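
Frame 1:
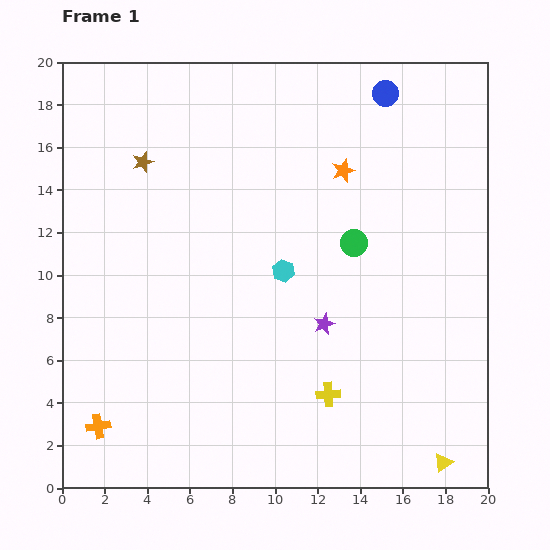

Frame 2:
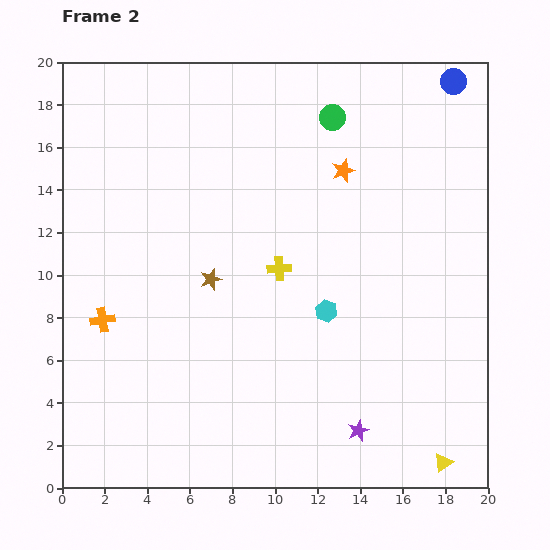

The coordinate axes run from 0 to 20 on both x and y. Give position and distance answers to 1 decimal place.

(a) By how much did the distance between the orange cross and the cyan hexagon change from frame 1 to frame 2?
-0.9

Distance in frame 1: 11.4. Distance in frame 2: 10.5.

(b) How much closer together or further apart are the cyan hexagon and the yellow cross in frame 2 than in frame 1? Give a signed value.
-3.2

Distance in frame 1: 6.2. Distance in frame 2: 3.0.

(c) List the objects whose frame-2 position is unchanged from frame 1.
the orange star, the yellow triangle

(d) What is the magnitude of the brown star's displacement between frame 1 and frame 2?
6.4

The brown star moved from (3.8, 15.3) to (7.0, 9.8), a distance of √(3.2² + 5.5²) ≈ 6.4.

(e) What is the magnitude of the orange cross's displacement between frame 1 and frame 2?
5.0

The orange cross moved from (1.7, 2.9) to (1.9, 7.9), a distance of √(0.2² + 5.0²) ≈ 5.0.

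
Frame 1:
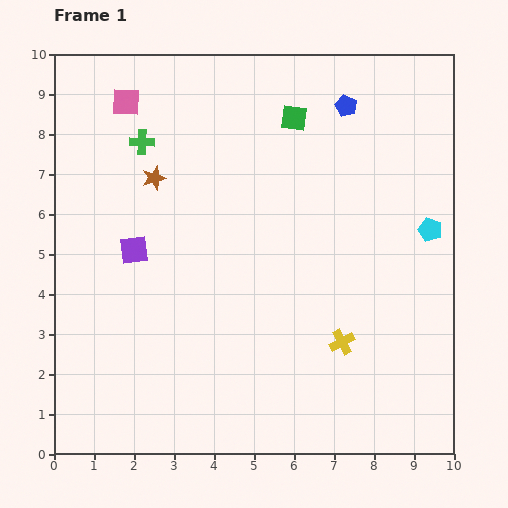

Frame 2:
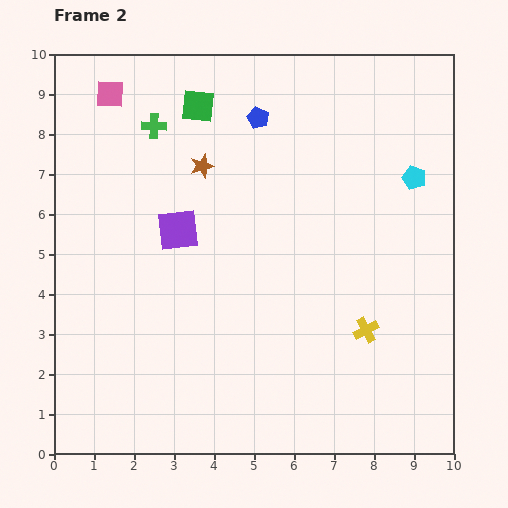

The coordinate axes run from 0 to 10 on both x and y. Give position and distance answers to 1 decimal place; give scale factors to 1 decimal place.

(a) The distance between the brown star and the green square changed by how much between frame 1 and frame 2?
-2.3

Distance in frame 1: 3.8. Distance in frame 2: 1.5.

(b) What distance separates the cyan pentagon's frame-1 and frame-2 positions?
1.4

The cyan pentagon moved from (9.4, 5.6) to (9.0, 6.9), a distance of √(0.4² + 1.3²) ≈ 1.4.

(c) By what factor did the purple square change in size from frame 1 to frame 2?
1.5×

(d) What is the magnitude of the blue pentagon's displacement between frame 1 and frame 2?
2.2

The blue pentagon moved from (7.3, 8.7) to (5.1, 8.4), a distance of √(2.2² + 0.3²) ≈ 2.2.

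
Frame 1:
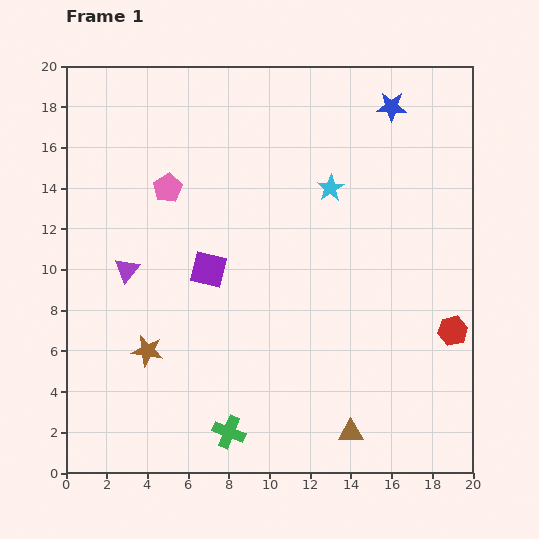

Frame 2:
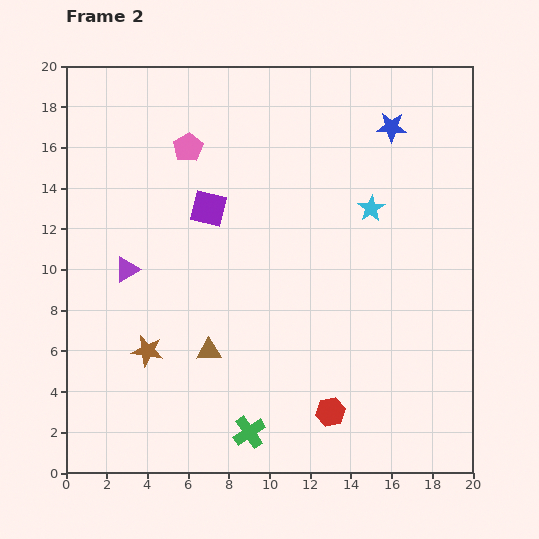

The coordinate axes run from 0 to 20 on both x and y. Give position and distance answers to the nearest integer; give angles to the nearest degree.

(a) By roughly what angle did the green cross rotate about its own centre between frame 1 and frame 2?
35° clockwise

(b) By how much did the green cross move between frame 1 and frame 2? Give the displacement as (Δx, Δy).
(1, 0)

The green cross was at (8, 2) in frame 1 and (9, 2) in frame 2.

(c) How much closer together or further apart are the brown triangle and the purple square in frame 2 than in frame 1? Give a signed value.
-4

Distance in frame 1: 11. Distance in frame 2: 7.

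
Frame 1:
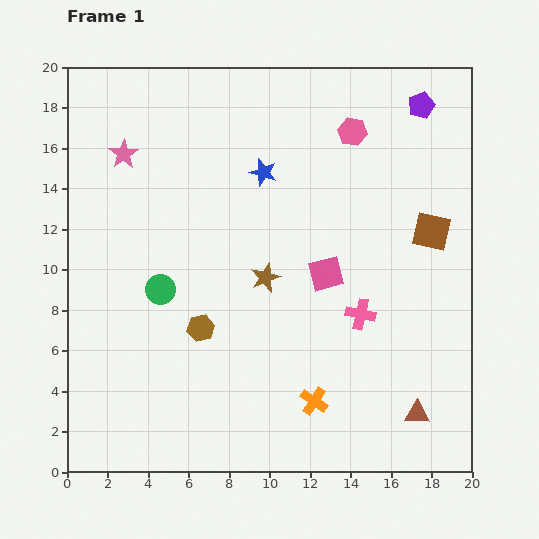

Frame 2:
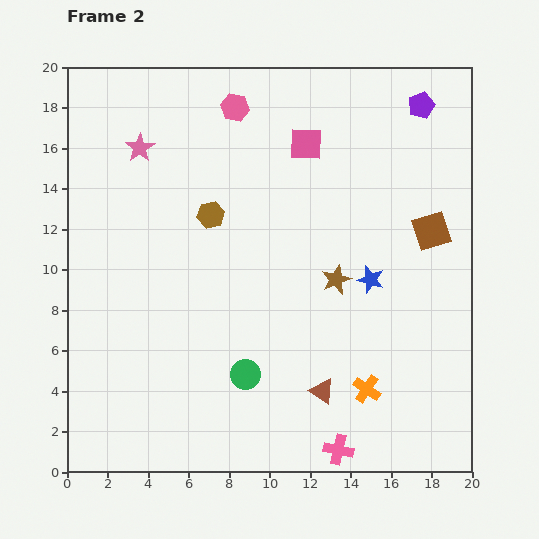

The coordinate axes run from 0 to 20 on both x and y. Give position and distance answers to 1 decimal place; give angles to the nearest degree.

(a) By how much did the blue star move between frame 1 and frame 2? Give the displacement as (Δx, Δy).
(5.3, -5.3)

The blue star was at (9.7, 14.8) in frame 1 and (15.0, 9.5) in frame 2.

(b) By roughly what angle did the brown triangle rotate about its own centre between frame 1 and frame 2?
31° clockwise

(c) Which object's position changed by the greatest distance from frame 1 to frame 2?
the blue star

(moved 7.5; next 6.8)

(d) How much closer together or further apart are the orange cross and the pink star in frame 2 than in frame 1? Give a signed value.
+0.9

Distance in frame 1: 15.4. Distance in frame 2: 16.3.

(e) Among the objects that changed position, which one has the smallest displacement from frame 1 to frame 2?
the pink star

(moved 0.9)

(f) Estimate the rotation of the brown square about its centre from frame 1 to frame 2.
30° counter-clockwise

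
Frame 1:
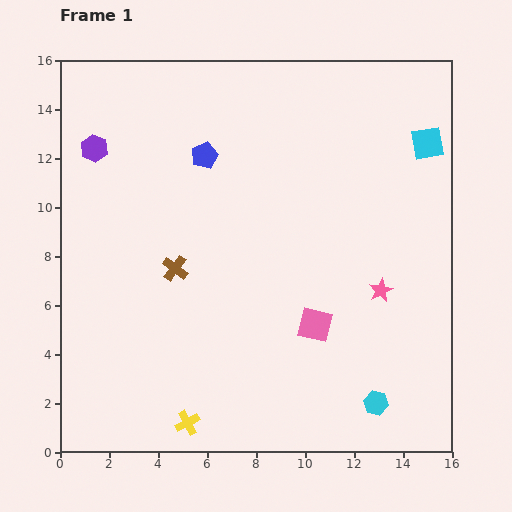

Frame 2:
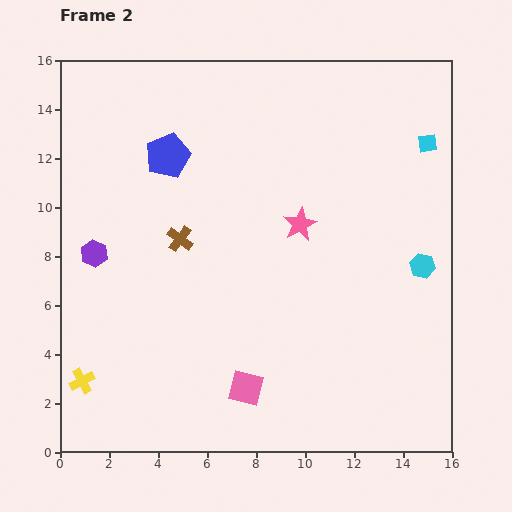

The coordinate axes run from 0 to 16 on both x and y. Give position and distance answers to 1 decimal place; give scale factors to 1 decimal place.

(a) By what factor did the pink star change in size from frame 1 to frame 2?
1.4×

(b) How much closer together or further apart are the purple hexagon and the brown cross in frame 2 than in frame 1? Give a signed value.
-2.3

Distance in frame 1: 5.9. Distance in frame 2: 3.6.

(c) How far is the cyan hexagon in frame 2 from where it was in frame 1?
5.9

The cyan hexagon moved from (12.9, 2.0) to (14.8, 7.6), a distance of √(1.9² + 5.6²) ≈ 5.9.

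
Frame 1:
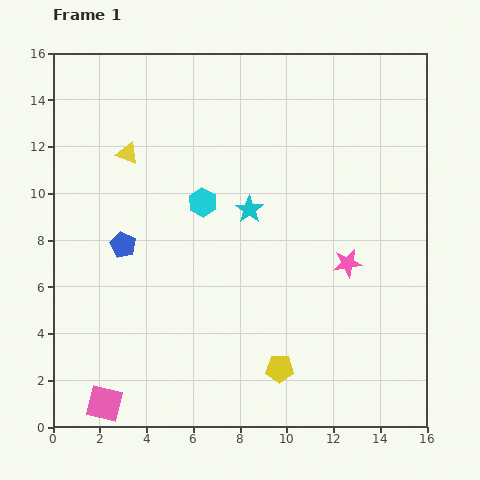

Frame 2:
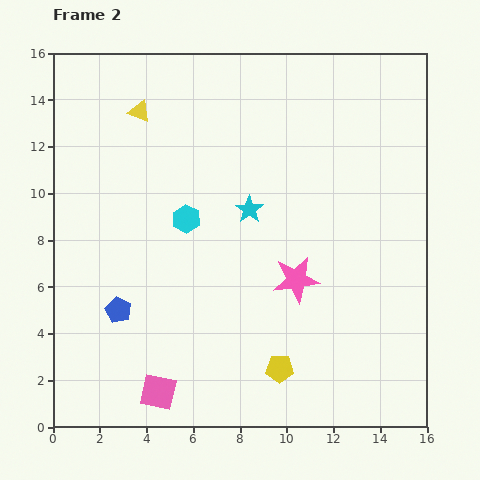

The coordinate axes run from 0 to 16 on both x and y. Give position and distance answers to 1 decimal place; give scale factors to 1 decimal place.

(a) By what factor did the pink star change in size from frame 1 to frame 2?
1.6×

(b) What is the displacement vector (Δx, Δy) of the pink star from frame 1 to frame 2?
(-2.2, -0.7)

The pink star was at (12.6, 7.0) in frame 1 and (10.4, 6.3) in frame 2.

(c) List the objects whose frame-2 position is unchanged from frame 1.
the cyan star, the yellow pentagon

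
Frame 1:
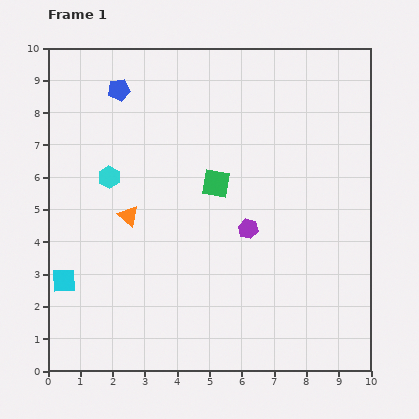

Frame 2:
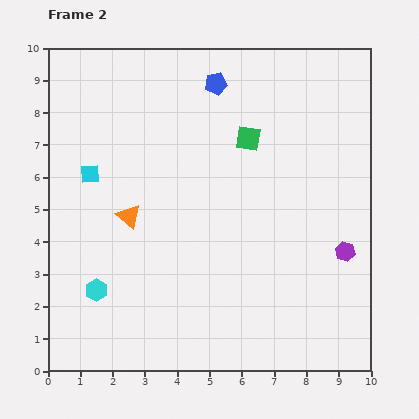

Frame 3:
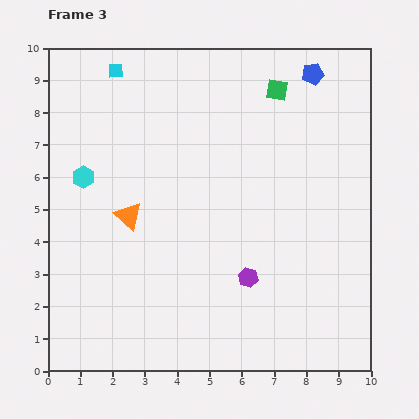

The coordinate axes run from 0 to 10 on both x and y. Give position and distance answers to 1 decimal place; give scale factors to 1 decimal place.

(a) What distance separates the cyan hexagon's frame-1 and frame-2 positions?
3.5

The cyan hexagon moved from (1.9, 6.0) to (1.5, 2.5), a distance of √(0.4² + 3.5²) ≈ 3.5.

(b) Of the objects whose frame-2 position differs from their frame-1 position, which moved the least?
the green square

(moved 1.7)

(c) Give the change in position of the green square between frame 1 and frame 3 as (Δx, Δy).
(1.9, 2.9)

The green square was at (5.2, 5.8) in frame 1 and (7.1, 8.7) in frame 3.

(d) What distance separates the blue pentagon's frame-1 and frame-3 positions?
6.0

The blue pentagon moved from (2.2, 8.7) to (8.2, 9.2), a distance of √(6.0² + 0.5²) ≈ 6.0.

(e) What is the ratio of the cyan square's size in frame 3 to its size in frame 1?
0.6×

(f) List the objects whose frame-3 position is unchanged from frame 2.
the orange triangle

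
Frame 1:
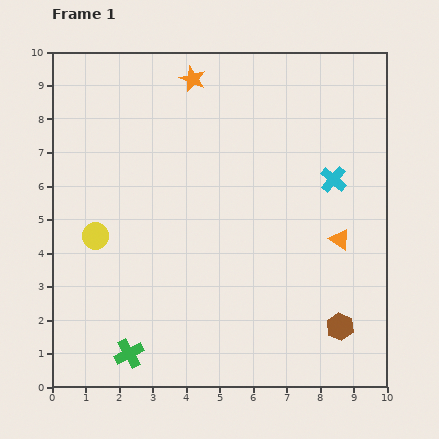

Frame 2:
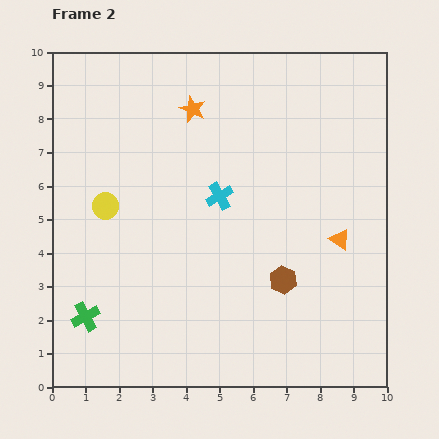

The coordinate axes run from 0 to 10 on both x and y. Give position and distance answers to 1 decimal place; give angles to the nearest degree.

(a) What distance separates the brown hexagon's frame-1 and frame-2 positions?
2.2

The brown hexagon moved from (8.6, 1.8) to (6.9, 3.2), a distance of √(1.7² + 1.4²) ≈ 2.2.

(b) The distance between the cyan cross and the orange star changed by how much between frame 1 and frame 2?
-2.5

Distance in frame 1: 5.2. Distance in frame 2: 2.7.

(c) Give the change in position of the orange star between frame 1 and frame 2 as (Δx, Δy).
(0.0, -0.9)

The orange star was at (4.2, 9.2) in frame 1 and (4.2, 8.3) in frame 2.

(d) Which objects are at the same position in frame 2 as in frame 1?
the orange triangle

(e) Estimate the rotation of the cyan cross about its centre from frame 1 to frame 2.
20° clockwise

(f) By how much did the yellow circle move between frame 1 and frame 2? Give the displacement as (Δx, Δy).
(0.3, 0.9)

The yellow circle was at (1.3, 4.5) in frame 1 and (1.6, 5.4) in frame 2.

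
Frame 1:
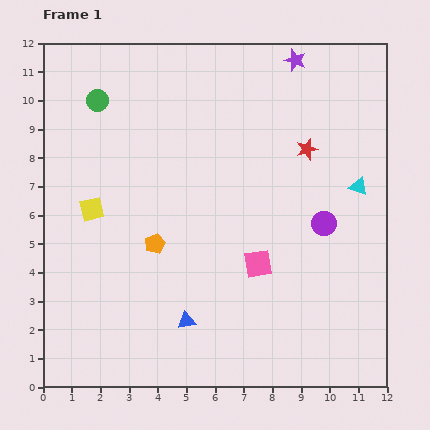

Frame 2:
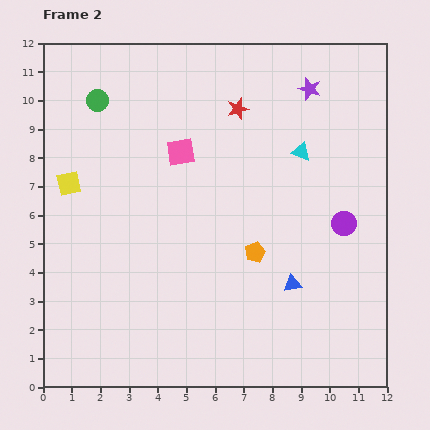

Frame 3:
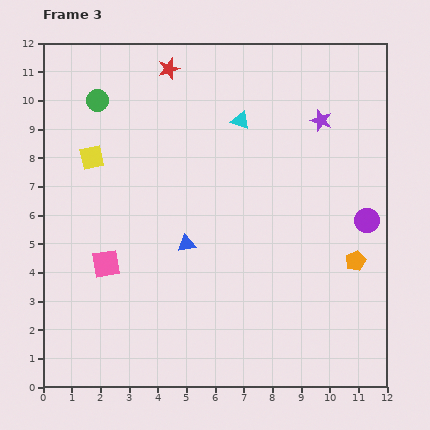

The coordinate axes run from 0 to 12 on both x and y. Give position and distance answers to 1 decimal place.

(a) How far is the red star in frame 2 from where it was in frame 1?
2.8

The red star moved from (9.2, 8.3) to (6.8, 9.7), a distance of √(2.4² + 1.4²) ≈ 2.8.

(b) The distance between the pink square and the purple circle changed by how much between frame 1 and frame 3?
+6.5

Distance in frame 1: 2.7. Distance in frame 3: 9.2.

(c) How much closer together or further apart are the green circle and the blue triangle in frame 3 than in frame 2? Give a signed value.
-3.4

Distance in frame 2: 9.3. Distance in frame 3: 5.9.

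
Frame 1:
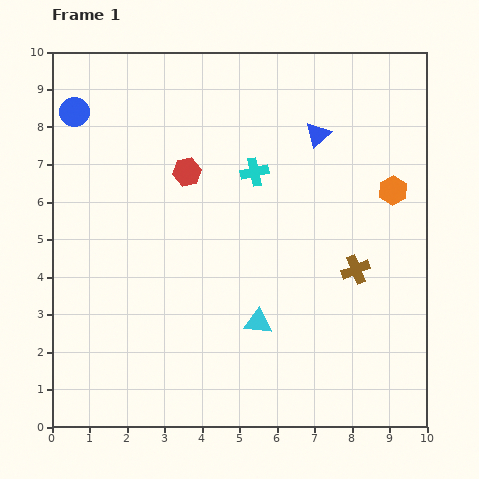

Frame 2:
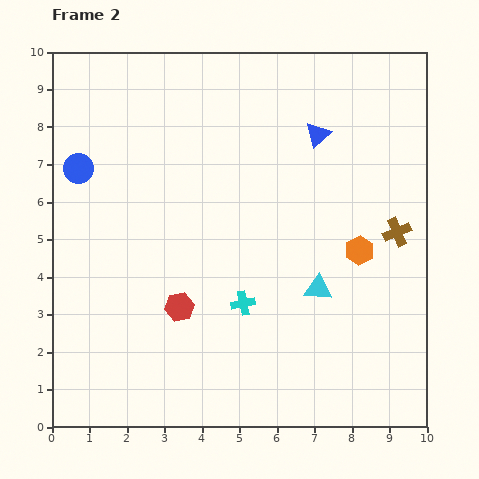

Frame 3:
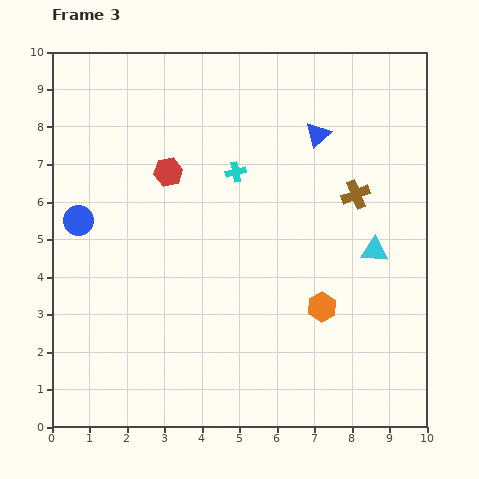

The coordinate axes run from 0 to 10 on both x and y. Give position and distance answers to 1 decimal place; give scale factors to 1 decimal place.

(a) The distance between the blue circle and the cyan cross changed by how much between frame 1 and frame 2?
+0.6

Distance in frame 1: 5.1. Distance in frame 2: 5.7.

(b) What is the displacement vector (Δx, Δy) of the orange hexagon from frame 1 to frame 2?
(-0.9, -1.6)

The orange hexagon was at (9.1, 6.3) in frame 1 and (8.2, 4.7) in frame 2.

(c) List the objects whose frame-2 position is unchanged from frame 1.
the blue triangle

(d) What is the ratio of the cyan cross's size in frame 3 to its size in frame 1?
0.7×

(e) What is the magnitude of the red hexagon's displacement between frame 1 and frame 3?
0.5

The red hexagon moved from (3.6, 6.8) to (3.1, 6.8), a distance of √(0.5² + 0.0²) ≈ 0.5.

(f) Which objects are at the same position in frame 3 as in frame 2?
the blue triangle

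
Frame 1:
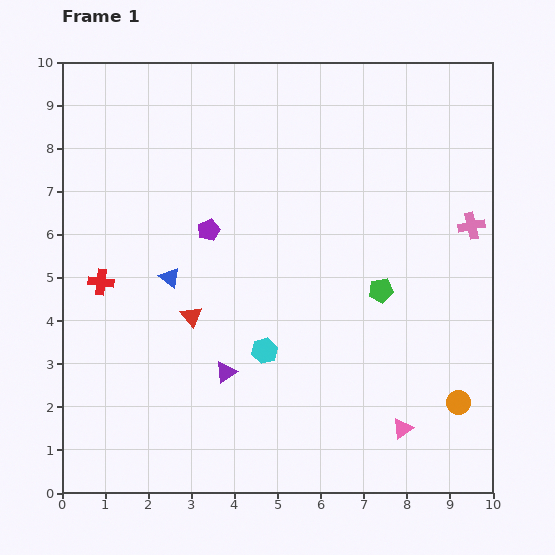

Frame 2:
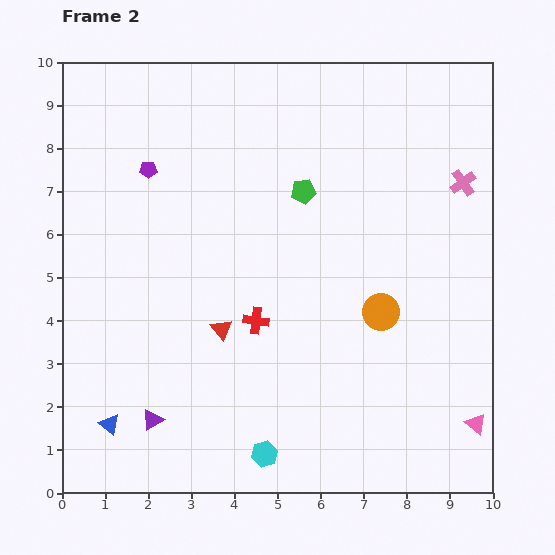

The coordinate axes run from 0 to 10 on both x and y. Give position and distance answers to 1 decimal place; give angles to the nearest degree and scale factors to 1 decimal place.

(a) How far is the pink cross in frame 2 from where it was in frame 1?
1.0

The pink cross moved from (9.5, 6.2) to (9.3, 7.2), a distance of √(0.2² + 1.0²) ≈ 1.0.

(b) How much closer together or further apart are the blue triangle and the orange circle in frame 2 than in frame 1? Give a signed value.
-0.5

Distance in frame 1: 7.3. Distance in frame 2: 6.8.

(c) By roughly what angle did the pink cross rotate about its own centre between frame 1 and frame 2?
24° counter-clockwise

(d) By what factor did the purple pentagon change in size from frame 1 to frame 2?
0.8×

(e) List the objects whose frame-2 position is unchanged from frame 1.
none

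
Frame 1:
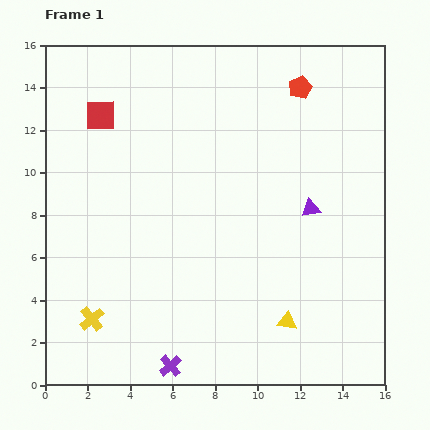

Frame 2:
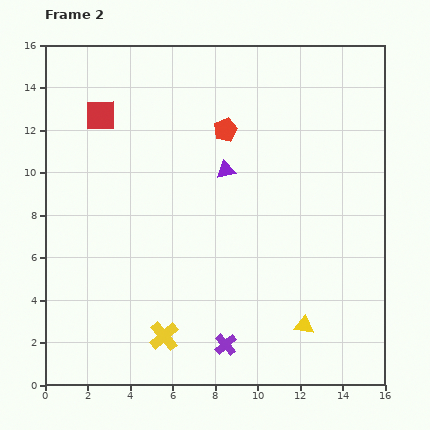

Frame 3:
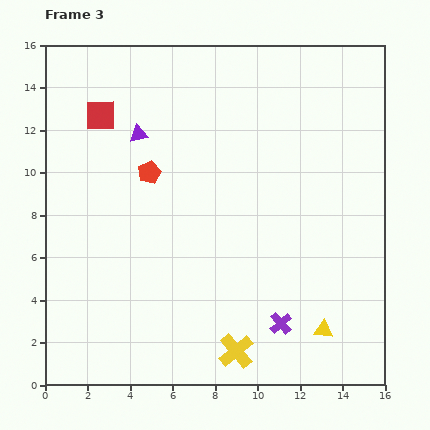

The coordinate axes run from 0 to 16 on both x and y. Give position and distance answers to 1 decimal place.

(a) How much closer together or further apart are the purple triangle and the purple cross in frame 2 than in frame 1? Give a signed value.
-1.7

Distance in frame 1: 9.9. Distance in frame 2: 8.2.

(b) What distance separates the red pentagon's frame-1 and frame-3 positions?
8.1

The red pentagon moved from (12.0, 14.0) to (4.9, 10.0), a distance of √(7.1² + 4.0²) ≈ 8.1.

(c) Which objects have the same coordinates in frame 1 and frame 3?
the red square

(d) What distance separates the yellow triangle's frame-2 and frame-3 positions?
0.9

The yellow triangle moved from (12.2, 2.8) to (13.1, 2.6), a distance of √(0.9² + 0.2²) ≈ 0.9.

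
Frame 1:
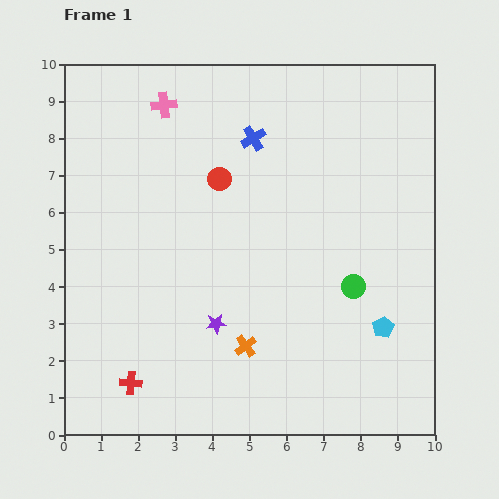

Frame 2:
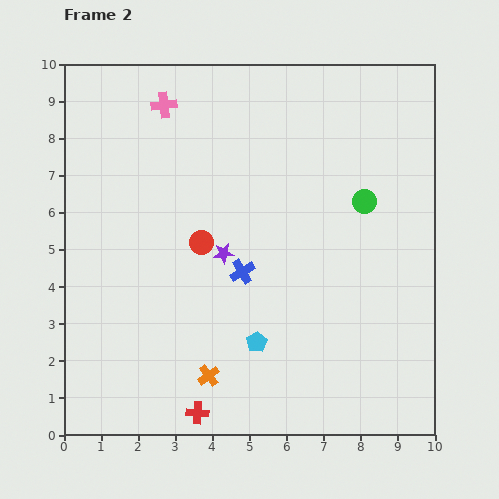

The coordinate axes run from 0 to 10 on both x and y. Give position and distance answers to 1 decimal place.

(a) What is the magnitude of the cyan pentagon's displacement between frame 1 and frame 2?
3.4

The cyan pentagon moved from (8.6, 2.9) to (5.2, 2.5), a distance of √(3.4² + 0.4²) ≈ 3.4.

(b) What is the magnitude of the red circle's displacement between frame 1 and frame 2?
1.8

The red circle moved from (4.2, 6.9) to (3.7, 5.2), a distance of √(0.5² + 1.7²) ≈ 1.8.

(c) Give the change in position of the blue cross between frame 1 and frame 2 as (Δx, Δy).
(-0.3, -3.6)

The blue cross was at (5.1, 8.0) in frame 1 and (4.8, 4.4) in frame 2.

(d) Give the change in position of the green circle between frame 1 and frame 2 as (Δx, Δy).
(0.3, 2.3)

The green circle was at (7.8, 4.0) in frame 1 and (8.1, 6.3) in frame 2.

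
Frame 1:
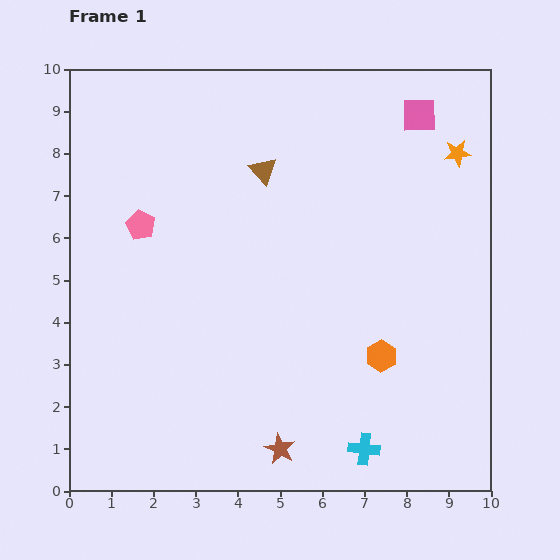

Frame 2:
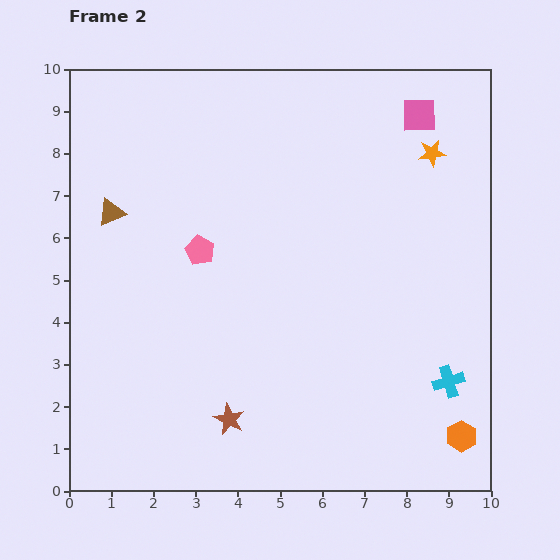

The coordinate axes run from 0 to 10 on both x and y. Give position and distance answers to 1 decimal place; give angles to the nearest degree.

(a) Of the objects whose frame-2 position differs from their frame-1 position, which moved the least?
the orange star

(moved 0.6)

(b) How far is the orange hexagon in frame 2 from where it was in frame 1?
2.7

The orange hexagon moved from (7.4, 3.2) to (9.3, 1.3), a distance of √(1.9² + 1.9²) ≈ 2.7.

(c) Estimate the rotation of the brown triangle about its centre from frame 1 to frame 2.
49° clockwise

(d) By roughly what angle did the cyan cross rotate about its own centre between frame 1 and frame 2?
23° counter-clockwise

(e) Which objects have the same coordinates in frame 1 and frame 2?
the pink square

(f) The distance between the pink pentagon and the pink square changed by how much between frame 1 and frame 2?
-1.0

Distance in frame 1: 7.1. Distance in frame 2: 6.1.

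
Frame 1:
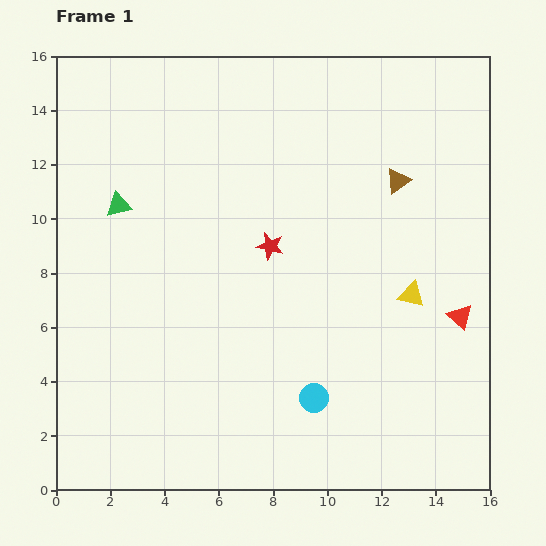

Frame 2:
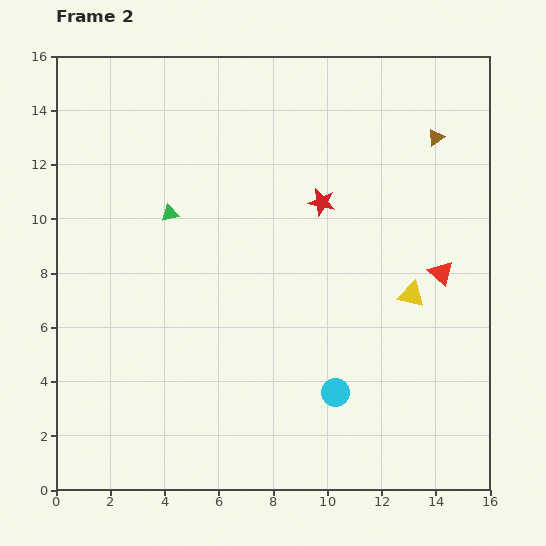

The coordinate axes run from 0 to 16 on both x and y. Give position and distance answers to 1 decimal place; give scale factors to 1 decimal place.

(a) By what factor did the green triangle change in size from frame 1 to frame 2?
0.7×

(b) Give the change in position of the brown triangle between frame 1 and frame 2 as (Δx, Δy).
(1.4, 1.6)

The brown triangle was at (12.6, 11.4) in frame 1 and (14.0, 13.0) in frame 2.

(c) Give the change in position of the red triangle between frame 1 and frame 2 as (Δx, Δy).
(-0.7, 1.6)

The red triangle was at (14.9, 6.4) in frame 1 and (14.2, 8.0) in frame 2.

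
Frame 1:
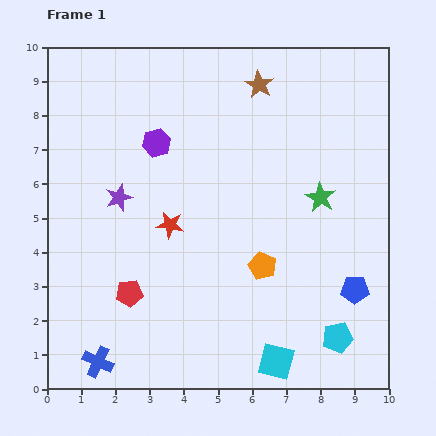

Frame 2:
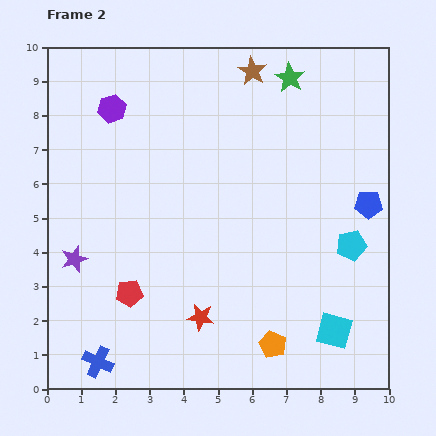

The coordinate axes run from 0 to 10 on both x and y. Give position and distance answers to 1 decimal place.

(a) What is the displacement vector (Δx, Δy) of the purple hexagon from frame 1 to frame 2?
(-1.3, 1.0)

The purple hexagon was at (3.2, 7.2) in frame 1 and (1.9, 8.2) in frame 2.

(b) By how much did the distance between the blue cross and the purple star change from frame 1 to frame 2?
-1.7

Distance in frame 1: 4.8. Distance in frame 2: 3.1.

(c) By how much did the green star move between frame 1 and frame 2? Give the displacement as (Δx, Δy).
(-0.9, 3.5)

The green star was at (8.0, 5.6) in frame 1 and (7.1, 9.1) in frame 2.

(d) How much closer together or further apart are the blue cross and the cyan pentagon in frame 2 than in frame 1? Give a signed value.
+1.1

Distance in frame 1: 7.0. Distance in frame 2: 8.1.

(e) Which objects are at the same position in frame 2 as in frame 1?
the red pentagon, the blue cross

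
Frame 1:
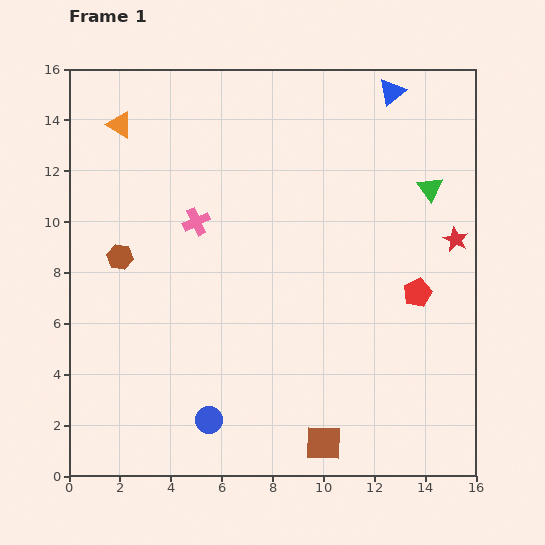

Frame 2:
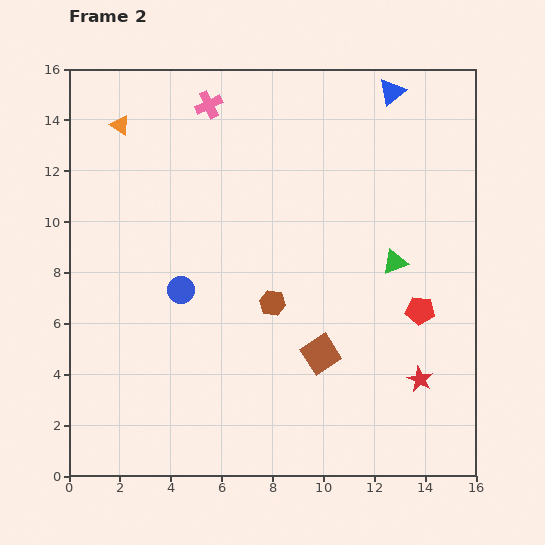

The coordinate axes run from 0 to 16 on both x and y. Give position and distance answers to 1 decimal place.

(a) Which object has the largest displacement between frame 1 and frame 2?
the brown hexagon

(moved 6.3; next 5.7)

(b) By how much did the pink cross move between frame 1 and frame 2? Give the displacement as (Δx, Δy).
(0.5, 4.6)

The pink cross was at (5.0, 10.0) in frame 1 and (5.5, 14.6) in frame 2.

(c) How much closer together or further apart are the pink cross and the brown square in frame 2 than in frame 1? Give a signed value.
+0.7

Distance in frame 1: 10.0. Distance in frame 2: 10.7.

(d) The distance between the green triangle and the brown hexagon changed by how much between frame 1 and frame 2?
-7.4

Distance in frame 1: 12.5. Distance in frame 2: 5.1.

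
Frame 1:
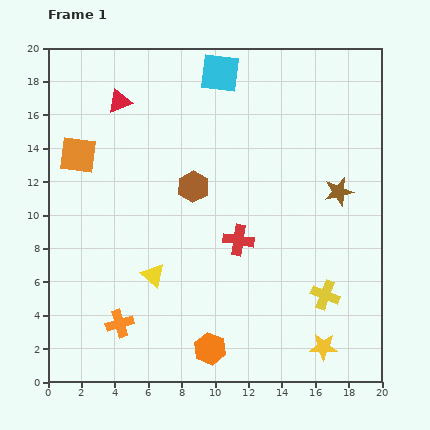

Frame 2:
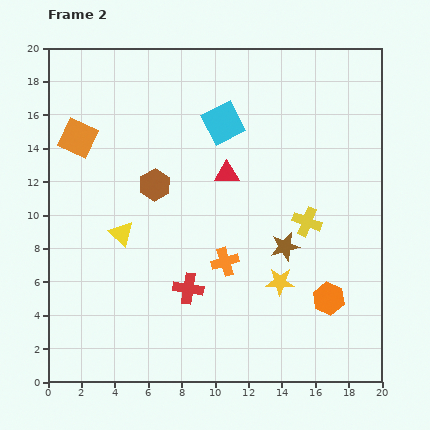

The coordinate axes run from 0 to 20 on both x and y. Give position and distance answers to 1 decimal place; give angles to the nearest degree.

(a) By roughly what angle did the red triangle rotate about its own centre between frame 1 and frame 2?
20° clockwise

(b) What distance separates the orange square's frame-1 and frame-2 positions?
1.0

The orange square moved from (1.8, 13.6) to (1.8, 14.6), a distance of √(0.0² + 1.0²) ≈ 1.0.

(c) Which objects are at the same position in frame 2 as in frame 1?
none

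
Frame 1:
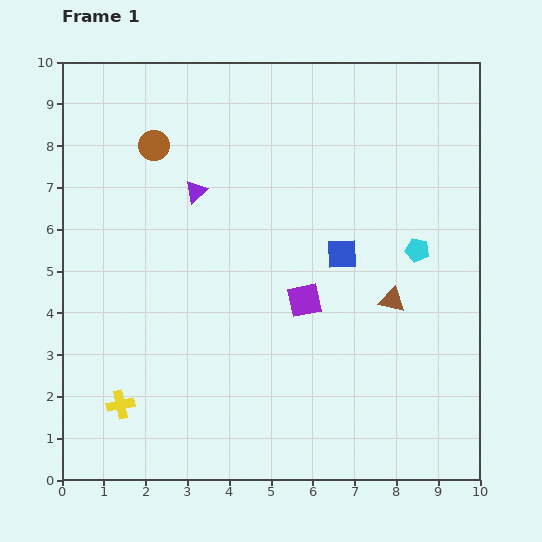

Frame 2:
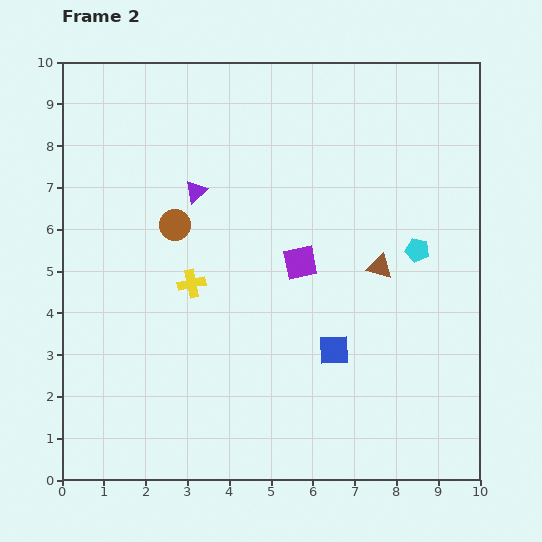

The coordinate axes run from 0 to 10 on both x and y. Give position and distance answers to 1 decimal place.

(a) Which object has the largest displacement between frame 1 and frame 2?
the yellow cross

(moved 3.4; next 2.3)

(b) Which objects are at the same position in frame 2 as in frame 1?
the cyan pentagon, the purple triangle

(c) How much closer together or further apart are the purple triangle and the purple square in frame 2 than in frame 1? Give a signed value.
-0.7

Distance in frame 1: 3.7. Distance in frame 2: 3.0.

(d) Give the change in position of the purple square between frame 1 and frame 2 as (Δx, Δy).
(-0.1, 0.9)

The purple square was at (5.8, 4.3) in frame 1 and (5.7, 5.2) in frame 2.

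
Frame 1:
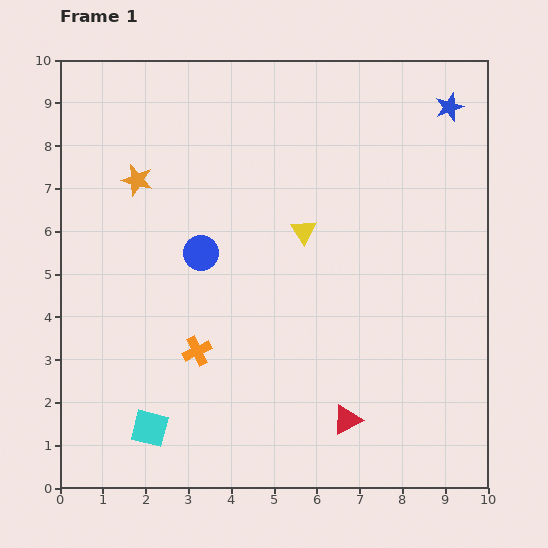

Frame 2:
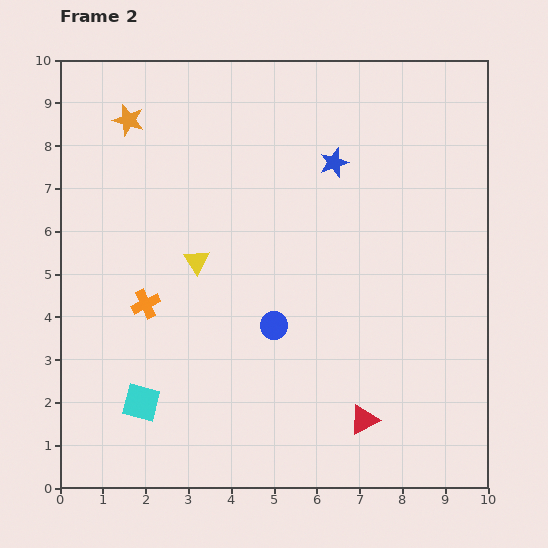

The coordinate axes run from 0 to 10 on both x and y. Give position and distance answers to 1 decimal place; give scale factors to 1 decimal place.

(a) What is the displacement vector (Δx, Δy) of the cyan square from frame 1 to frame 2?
(-0.2, 0.6)

The cyan square was at (2.1, 1.4) in frame 1 and (1.9, 2.0) in frame 2.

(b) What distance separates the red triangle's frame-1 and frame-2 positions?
0.4

The red triangle moved from (6.7, 1.6) to (7.1, 1.6), a distance of √(0.4² + 0.0²) ≈ 0.4.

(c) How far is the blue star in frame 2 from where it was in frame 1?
3.0

The blue star moved from (9.1, 8.9) to (6.4, 7.6), a distance of √(2.7² + 1.3²) ≈ 3.0.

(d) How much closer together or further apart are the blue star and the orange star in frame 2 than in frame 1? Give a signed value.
-2.6

Distance in frame 1: 7.5. Distance in frame 2: 4.9.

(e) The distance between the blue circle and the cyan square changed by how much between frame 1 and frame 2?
-0.7

Distance in frame 1: 4.3. Distance in frame 2: 3.6.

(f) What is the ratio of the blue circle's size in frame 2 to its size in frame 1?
0.8×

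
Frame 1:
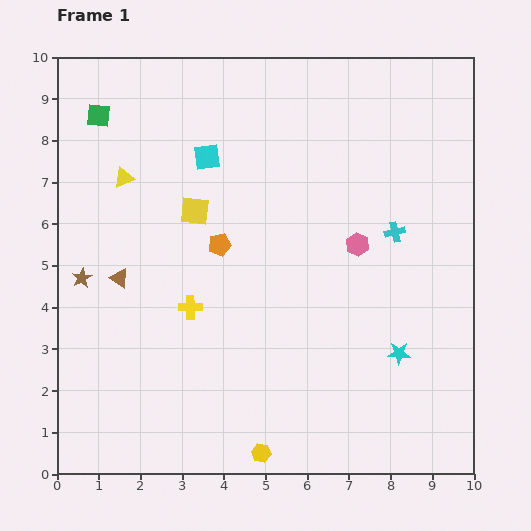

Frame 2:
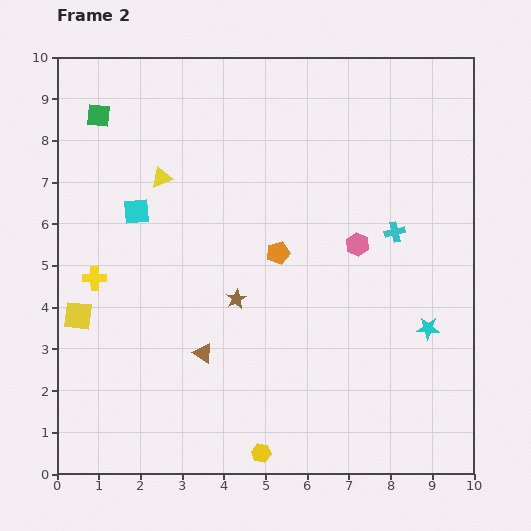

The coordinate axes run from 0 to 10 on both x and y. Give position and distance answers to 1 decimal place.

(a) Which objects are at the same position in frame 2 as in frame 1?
the pink hexagon, the yellow hexagon, the cyan cross, the green square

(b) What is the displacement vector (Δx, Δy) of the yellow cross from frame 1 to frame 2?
(-2.3, 0.7)

The yellow cross was at (3.2, 4.0) in frame 1 and (0.9, 4.7) in frame 2.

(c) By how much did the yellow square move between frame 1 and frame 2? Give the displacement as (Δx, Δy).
(-2.8, -2.5)

The yellow square was at (3.3, 6.3) in frame 1 and (0.5, 3.8) in frame 2.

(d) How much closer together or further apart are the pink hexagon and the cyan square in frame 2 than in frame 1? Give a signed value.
+1.2

Distance in frame 1: 4.2. Distance in frame 2: 5.4.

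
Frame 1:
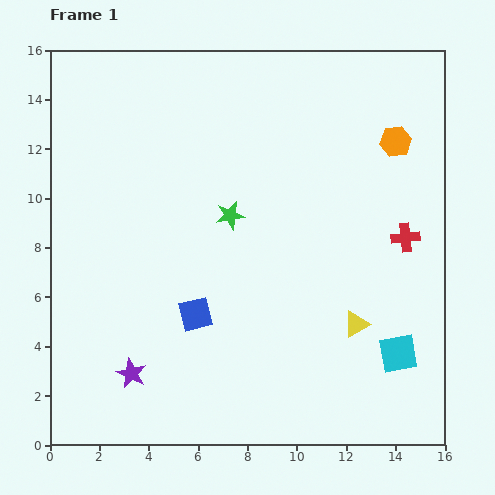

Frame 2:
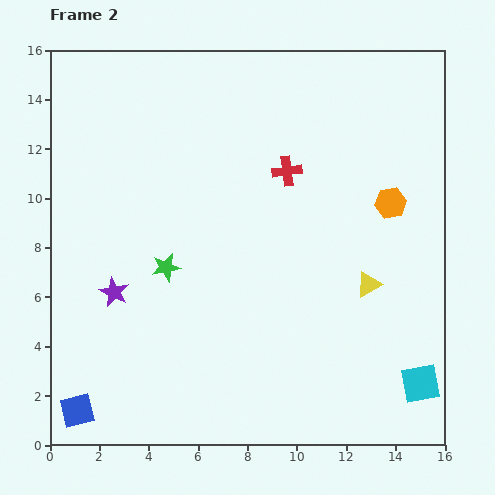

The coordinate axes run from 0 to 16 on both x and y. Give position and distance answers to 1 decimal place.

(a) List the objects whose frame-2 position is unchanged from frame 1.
none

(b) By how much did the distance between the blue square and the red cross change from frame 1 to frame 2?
+3.9

Distance in frame 1: 9.0. Distance in frame 2: 12.9.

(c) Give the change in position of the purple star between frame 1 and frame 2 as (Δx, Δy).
(-0.7, 3.3)

The purple star was at (3.3, 2.9) in frame 1 and (2.6, 6.2) in frame 2.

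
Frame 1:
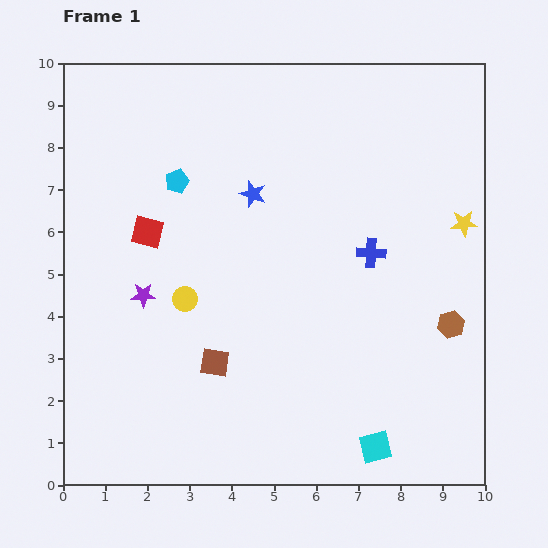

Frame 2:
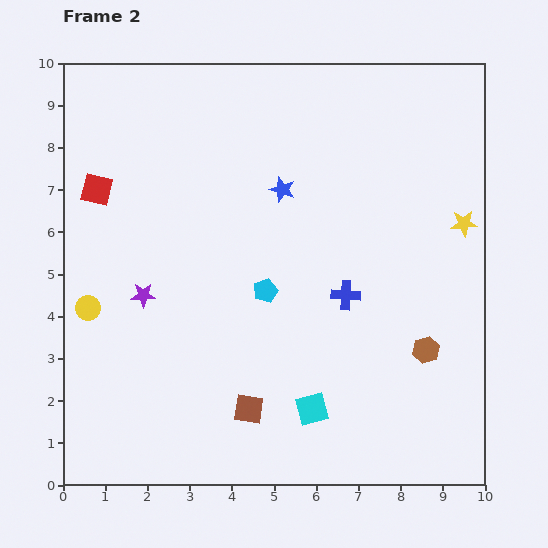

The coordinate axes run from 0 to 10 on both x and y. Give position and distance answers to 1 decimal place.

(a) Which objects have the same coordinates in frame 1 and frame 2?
the yellow star, the purple star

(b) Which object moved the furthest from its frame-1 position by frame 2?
the cyan pentagon

(moved 3.3; next 2.3)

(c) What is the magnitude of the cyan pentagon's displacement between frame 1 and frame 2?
3.3

The cyan pentagon moved from (2.7, 7.2) to (4.8, 4.6), a distance of √(2.1² + 2.6²) ≈ 3.3.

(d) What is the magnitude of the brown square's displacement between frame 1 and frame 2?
1.4

The brown square moved from (3.6, 2.9) to (4.4, 1.8), a distance of √(0.8² + 1.1²) ≈ 1.4.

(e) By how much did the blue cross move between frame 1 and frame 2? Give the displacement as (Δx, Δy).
(-0.6, -1.0)

The blue cross was at (7.3, 5.5) in frame 1 and (6.7, 4.5) in frame 2.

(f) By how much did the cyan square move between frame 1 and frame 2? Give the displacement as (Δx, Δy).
(-1.5, 0.9)

The cyan square was at (7.4, 0.9) in frame 1 and (5.9, 1.8) in frame 2.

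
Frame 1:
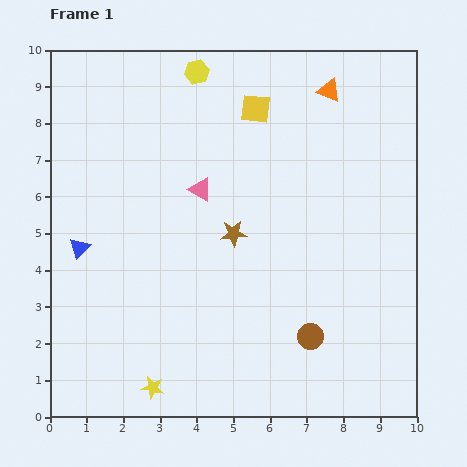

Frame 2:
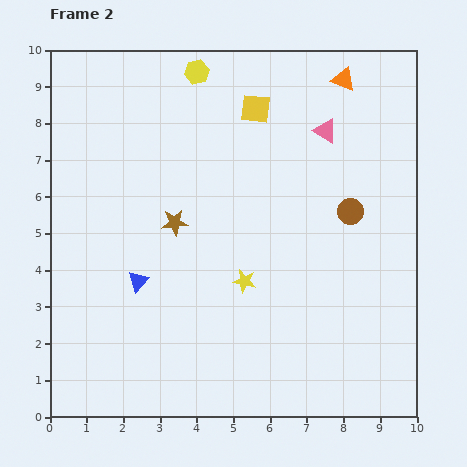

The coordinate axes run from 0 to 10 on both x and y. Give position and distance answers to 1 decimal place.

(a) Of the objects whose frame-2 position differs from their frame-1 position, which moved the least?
the orange triangle

(moved 0.5)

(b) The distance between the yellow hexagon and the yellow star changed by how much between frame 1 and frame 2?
-2.9

Distance in frame 1: 8.7. Distance in frame 2: 5.8.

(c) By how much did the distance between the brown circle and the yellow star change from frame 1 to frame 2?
-1.0

Distance in frame 1: 4.5. Distance in frame 2: 3.5.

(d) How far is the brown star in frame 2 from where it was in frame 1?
1.6

The brown star moved from (5.0, 5.0) to (3.4, 5.3), a distance of √(1.6² + 0.3²) ≈ 1.6.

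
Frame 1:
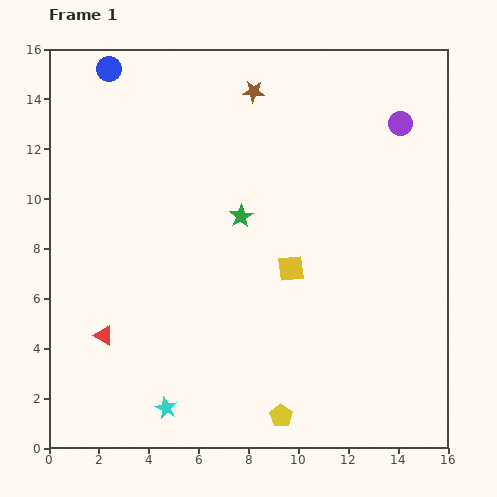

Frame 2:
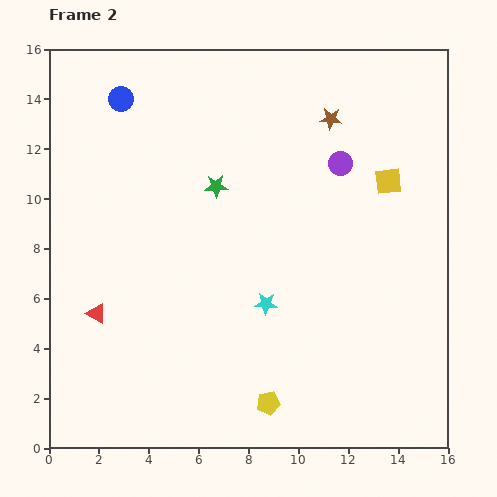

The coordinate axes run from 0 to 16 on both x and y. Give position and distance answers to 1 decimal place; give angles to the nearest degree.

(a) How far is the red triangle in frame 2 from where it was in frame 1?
0.9

The red triangle moved from (2.2, 4.5) to (1.9, 5.4), a distance of √(0.3² + 0.9²) ≈ 0.9.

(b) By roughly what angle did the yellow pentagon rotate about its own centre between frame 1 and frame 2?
27° clockwise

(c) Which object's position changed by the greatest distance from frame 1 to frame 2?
the cyan star

(moved 5.8; next 5.2)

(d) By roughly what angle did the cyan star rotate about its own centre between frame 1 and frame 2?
22° counter-clockwise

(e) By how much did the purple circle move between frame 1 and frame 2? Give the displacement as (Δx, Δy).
(-2.4, -1.6)

The purple circle was at (14.1, 13.0) in frame 1 and (11.7, 11.4) in frame 2.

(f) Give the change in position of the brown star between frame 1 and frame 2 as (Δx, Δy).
(3.1, -1.1)

The brown star was at (8.2, 14.3) in frame 1 and (11.3, 13.2) in frame 2.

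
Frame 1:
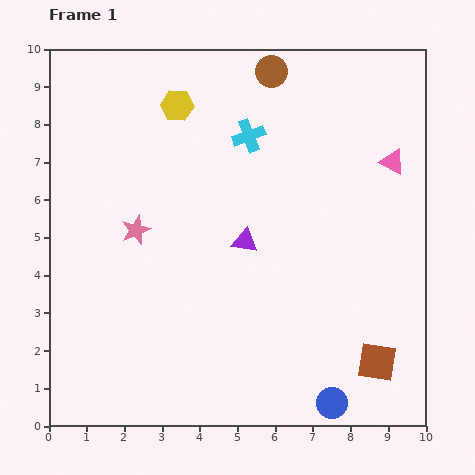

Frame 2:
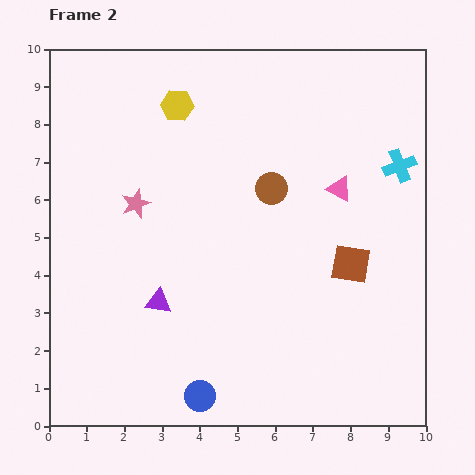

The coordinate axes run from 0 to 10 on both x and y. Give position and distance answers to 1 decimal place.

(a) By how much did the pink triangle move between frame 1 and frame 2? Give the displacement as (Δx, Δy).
(-1.4, -0.7)

The pink triangle was at (9.1, 7.0) in frame 1 and (7.7, 6.3) in frame 2.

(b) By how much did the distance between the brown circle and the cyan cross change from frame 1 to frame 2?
+1.7

Distance in frame 1: 1.8. Distance in frame 2: 3.5.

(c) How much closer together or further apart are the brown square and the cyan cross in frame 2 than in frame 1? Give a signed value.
-4.0

Distance in frame 1: 6.9. Distance in frame 2: 2.9.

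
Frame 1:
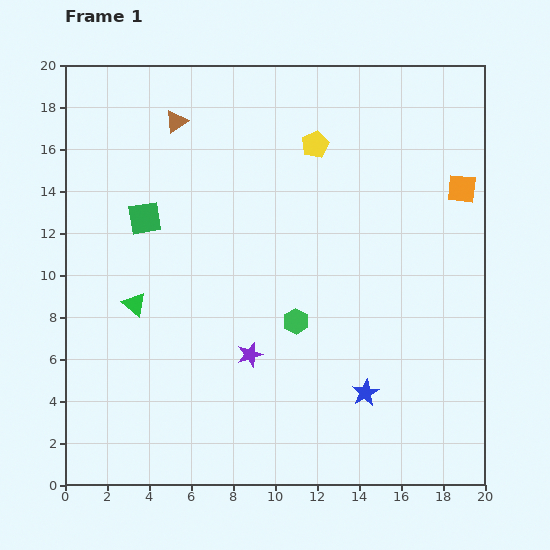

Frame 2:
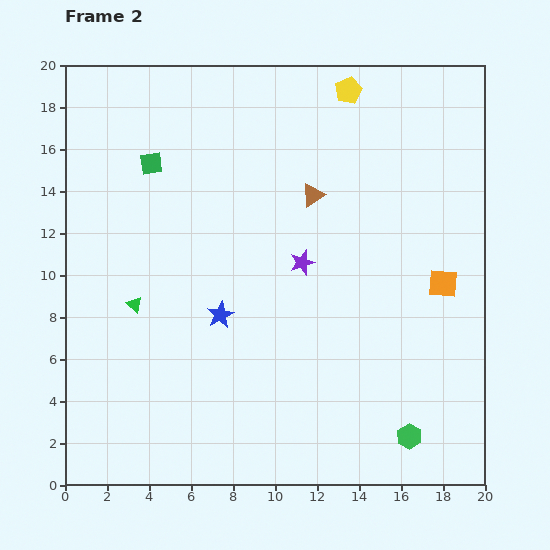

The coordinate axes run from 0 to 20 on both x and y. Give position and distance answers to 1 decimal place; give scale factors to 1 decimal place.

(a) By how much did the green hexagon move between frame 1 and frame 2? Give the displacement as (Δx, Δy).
(5.4, -5.5)

The green hexagon was at (11.0, 7.8) in frame 1 and (16.4, 2.3) in frame 2.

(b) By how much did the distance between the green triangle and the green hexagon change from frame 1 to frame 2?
+6.8

Distance in frame 1: 7.7. Distance in frame 2: 14.5.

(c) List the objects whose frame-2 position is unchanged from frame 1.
the green triangle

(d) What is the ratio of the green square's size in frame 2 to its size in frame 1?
0.7×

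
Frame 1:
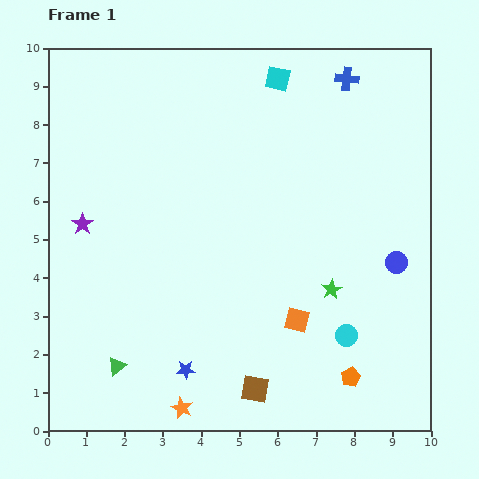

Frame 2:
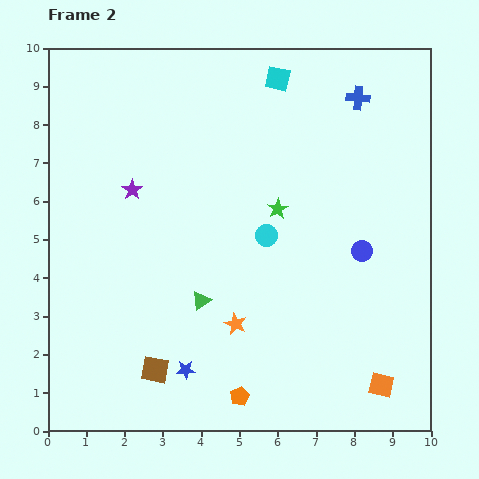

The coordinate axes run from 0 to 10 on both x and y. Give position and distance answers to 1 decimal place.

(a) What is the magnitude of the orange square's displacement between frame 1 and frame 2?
2.8

The orange square moved from (6.5, 2.9) to (8.7, 1.2), a distance of √(2.2² + 1.7²) ≈ 2.8.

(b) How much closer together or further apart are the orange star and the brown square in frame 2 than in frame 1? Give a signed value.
+0.4

Distance in frame 1: 2.0. Distance in frame 2: 2.4.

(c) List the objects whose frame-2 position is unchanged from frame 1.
the cyan square, the blue star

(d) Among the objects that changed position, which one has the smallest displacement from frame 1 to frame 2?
the blue cross

(moved 0.6)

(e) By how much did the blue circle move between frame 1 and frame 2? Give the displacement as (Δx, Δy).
(-0.9, 0.3)

The blue circle was at (9.1, 4.4) in frame 1 and (8.2, 4.7) in frame 2.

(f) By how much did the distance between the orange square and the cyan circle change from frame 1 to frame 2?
+3.5

Distance in frame 1: 1.4. Distance in frame 2: 4.9.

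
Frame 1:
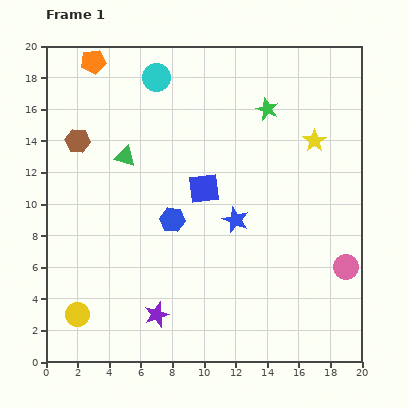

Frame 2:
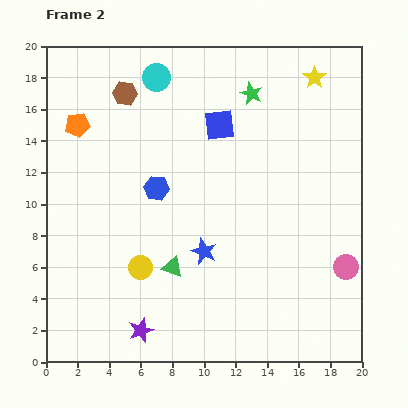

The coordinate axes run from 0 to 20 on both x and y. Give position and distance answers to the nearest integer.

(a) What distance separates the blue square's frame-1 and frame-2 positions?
4

The blue square moved from (10, 11) to (11, 15), a distance of √(1² + 4²) ≈ 4.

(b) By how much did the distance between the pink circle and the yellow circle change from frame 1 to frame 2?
-4

Distance in frame 1: 17. Distance in frame 2: 13.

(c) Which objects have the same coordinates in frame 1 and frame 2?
the cyan circle, the pink circle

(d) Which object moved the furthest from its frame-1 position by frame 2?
the green triangle

(moved 8; next 5)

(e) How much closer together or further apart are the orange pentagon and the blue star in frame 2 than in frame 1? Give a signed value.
-2

Distance in frame 1: 13. Distance in frame 2: 11.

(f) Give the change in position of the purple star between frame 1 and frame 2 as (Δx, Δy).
(-1, -1)

The purple star was at (7, 3) in frame 1 and (6, 2) in frame 2.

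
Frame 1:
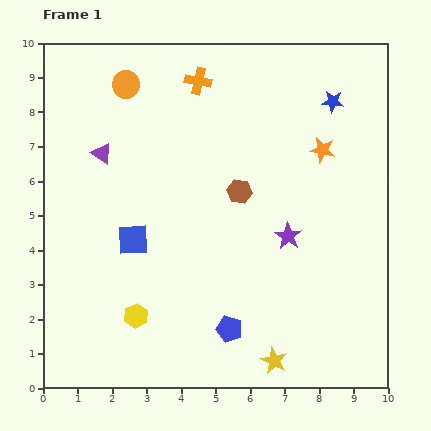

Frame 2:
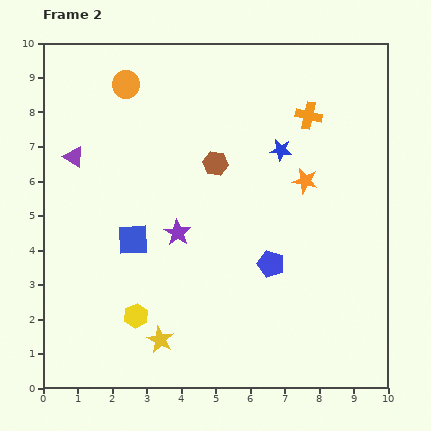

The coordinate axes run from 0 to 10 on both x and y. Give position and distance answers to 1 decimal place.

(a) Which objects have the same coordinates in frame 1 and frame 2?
the blue square, the yellow hexagon, the orange circle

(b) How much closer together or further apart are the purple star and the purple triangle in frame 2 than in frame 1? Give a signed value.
-2.2

Distance in frame 1: 5.9. Distance in frame 2: 3.7.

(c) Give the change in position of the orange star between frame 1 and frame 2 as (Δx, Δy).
(-0.5, -0.9)

The orange star was at (8.1, 6.9) in frame 1 and (7.6, 6.0) in frame 2.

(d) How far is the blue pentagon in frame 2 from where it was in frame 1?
2.2

The blue pentagon moved from (5.4, 1.7) to (6.6, 3.6), a distance of √(1.2² + 1.9²) ≈ 2.2.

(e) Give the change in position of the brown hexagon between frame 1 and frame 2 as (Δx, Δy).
(-0.7, 0.8)

The brown hexagon was at (5.7, 5.7) in frame 1 and (5.0, 6.5) in frame 2.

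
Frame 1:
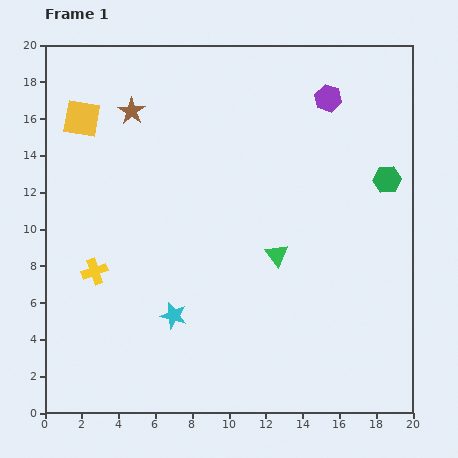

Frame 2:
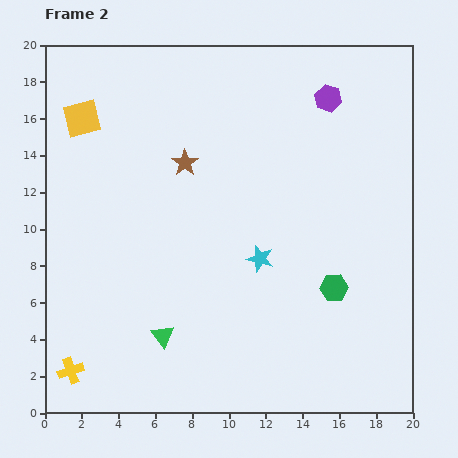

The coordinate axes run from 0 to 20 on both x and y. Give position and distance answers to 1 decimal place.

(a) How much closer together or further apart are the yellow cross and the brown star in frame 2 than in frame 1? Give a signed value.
+4.0

Distance in frame 1: 8.9. Distance in frame 2: 12.9.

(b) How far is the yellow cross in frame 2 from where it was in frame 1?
5.6

The yellow cross moved from (2.7, 7.7) to (1.4, 2.3), a distance of √(1.3² + 5.4²) ≈ 5.6.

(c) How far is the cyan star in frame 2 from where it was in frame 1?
5.6

The cyan star moved from (7.0, 5.3) to (11.7, 8.4), a distance of √(4.7² + 3.1²) ≈ 5.6.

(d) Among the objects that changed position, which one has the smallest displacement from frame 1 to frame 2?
the brown star

(moved 4.0)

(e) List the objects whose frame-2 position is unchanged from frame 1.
the yellow square, the purple hexagon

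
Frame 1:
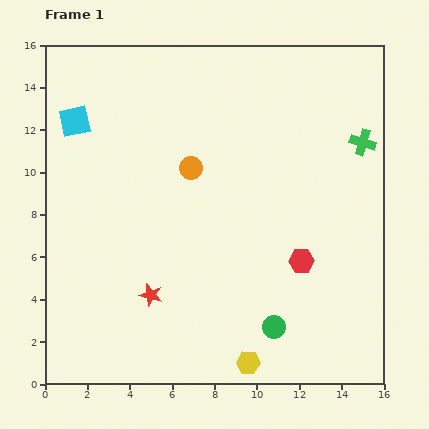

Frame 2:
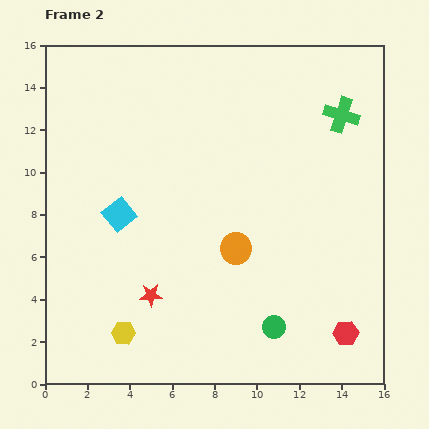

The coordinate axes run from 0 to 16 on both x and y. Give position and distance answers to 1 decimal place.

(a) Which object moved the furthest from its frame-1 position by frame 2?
the yellow hexagon

(moved 6.1; next 4.9)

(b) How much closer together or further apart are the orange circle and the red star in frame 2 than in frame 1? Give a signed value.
-1.7

Distance in frame 1: 6.3. Distance in frame 2: 4.6.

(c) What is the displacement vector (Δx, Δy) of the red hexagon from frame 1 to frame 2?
(2.1, -3.4)

The red hexagon was at (12.1, 5.8) in frame 1 and (14.2, 2.4) in frame 2.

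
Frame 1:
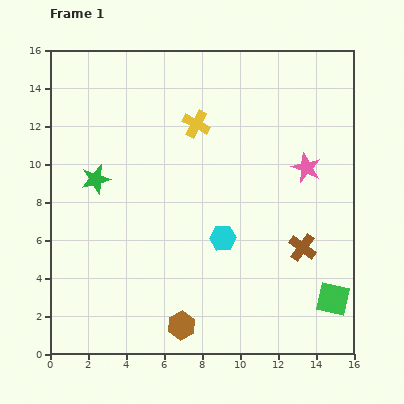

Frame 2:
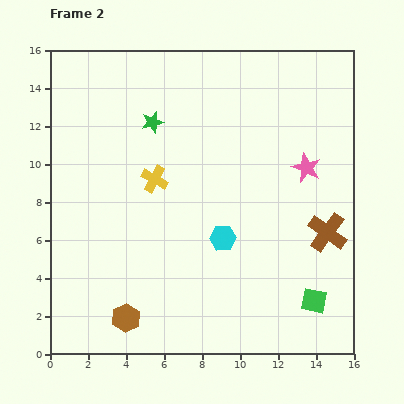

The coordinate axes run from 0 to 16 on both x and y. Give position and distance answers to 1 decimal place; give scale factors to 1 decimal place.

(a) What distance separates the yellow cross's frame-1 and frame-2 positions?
3.6

The yellow cross moved from (7.7, 12.1) to (5.5, 9.2), a distance of √(2.2² + 2.9²) ≈ 3.6.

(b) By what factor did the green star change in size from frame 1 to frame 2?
0.8×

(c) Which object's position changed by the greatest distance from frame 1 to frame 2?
the green star

(moved 4.2; next 3.6)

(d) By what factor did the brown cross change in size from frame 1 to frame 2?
1.4×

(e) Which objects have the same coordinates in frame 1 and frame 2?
the pink star, the cyan hexagon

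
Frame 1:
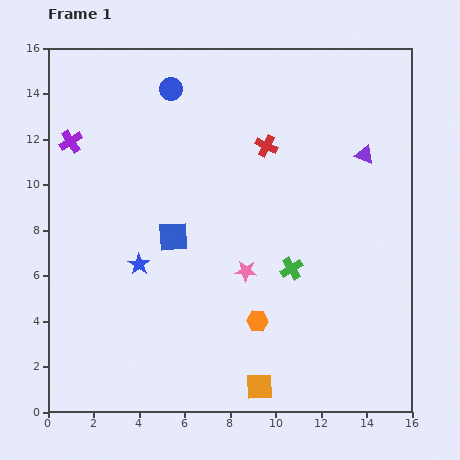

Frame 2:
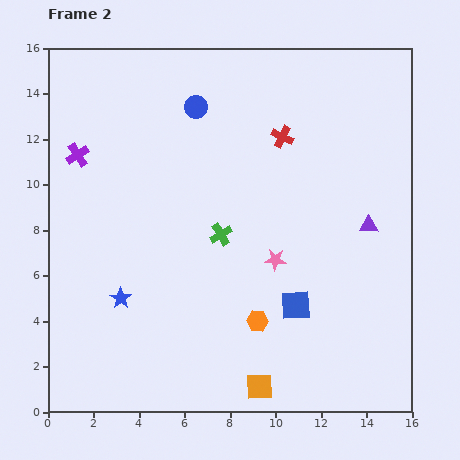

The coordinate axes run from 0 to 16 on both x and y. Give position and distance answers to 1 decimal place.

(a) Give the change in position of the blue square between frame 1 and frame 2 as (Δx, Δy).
(5.4, -3.0)

The blue square was at (5.5, 7.7) in frame 1 and (10.9, 4.7) in frame 2.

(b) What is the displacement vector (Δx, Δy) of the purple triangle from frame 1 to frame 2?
(0.2, -3.1)

The purple triangle was at (13.9, 11.3) in frame 1 and (14.1, 8.2) in frame 2.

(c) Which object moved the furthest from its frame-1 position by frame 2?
the blue square

(moved 6.2; next 3.4)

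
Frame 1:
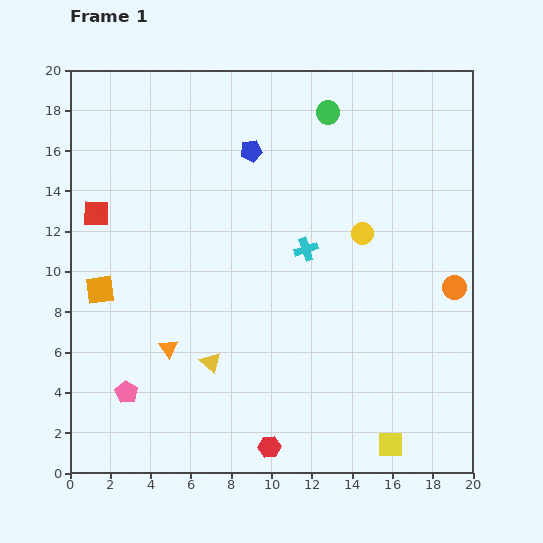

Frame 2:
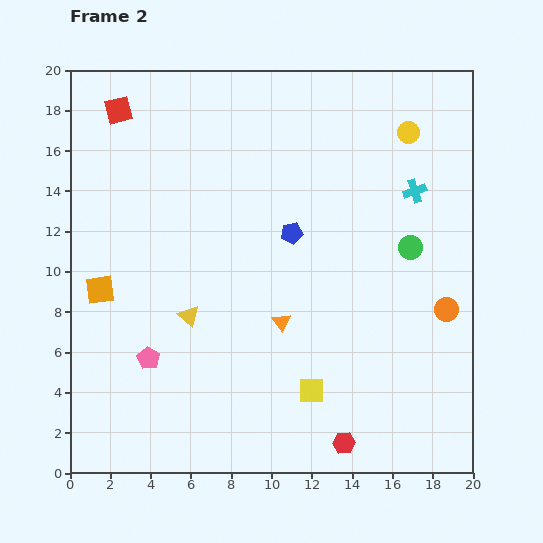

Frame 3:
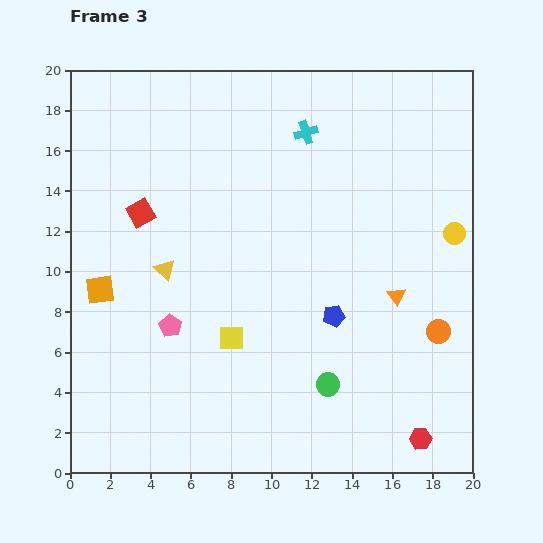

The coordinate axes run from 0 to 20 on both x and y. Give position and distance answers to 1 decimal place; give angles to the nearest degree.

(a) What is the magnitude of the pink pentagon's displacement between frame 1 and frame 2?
2.0

The pink pentagon moved from (2.8, 4.0) to (3.9, 5.7), a distance of √(1.1² + 1.7²) ≈ 2.0.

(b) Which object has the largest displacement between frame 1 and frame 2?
the green circle

(moved 7.9; next 6.1)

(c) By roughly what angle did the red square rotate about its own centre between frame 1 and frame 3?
32° counter-clockwise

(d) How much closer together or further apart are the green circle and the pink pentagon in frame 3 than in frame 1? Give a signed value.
-8.8

Distance in frame 1: 17.1. Distance in frame 3: 8.3.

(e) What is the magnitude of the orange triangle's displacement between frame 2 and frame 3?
5.8

The orange triangle moved from (10.5, 7.5) to (16.2, 8.8), a distance of √(5.7² + 1.3²) ≈ 5.8.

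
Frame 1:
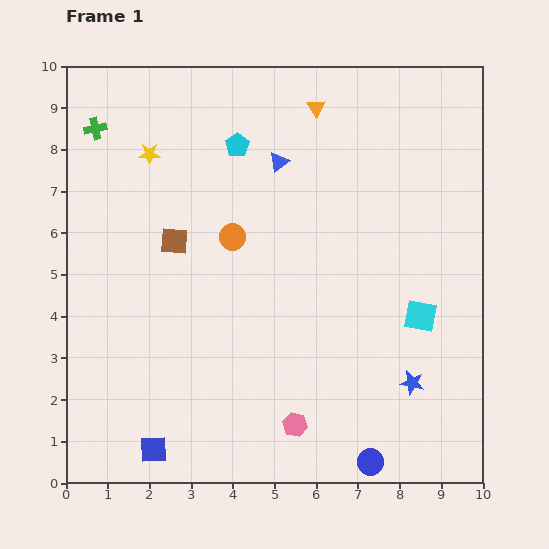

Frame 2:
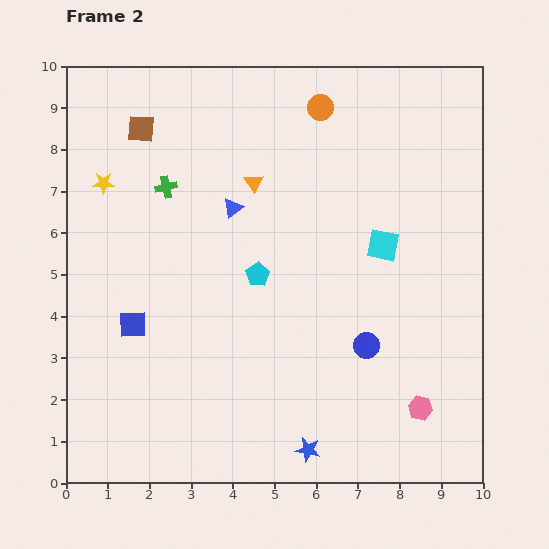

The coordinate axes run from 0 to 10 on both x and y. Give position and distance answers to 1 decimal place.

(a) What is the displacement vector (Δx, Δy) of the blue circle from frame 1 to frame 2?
(-0.1, 2.8)

The blue circle was at (7.3, 0.5) in frame 1 and (7.2, 3.3) in frame 2.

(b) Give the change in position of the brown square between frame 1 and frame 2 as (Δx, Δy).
(-0.8, 2.7)

The brown square was at (2.6, 5.8) in frame 1 and (1.8, 8.5) in frame 2.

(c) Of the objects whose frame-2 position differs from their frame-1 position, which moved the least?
the yellow star

(moved 1.3)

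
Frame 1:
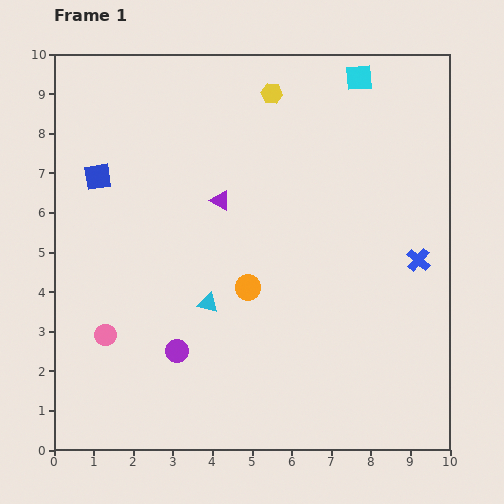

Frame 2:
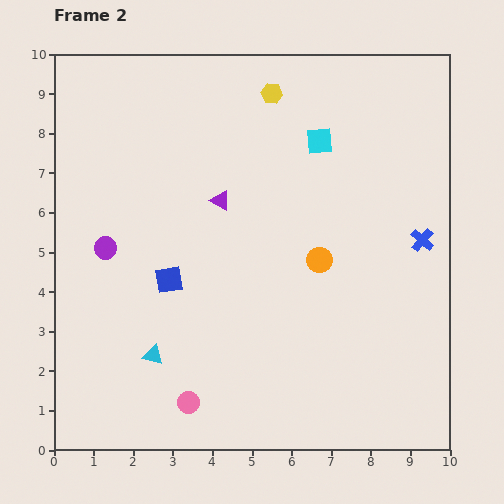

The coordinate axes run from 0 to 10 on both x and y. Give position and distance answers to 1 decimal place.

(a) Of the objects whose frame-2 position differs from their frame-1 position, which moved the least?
the blue cross

(moved 0.5)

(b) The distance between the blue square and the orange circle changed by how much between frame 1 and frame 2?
-0.9

Distance in frame 1: 4.7. Distance in frame 2: 3.8.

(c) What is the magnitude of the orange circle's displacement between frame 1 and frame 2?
1.9

The orange circle moved from (4.9, 4.1) to (6.7, 4.8), a distance of √(1.8² + 0.7²) ≈ 1.9.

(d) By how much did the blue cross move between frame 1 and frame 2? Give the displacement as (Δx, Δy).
(0.1, 0.5)

The blue cross was at (9.2, 4.8) in frame 1 and (9.3, 5.3) in frame 2.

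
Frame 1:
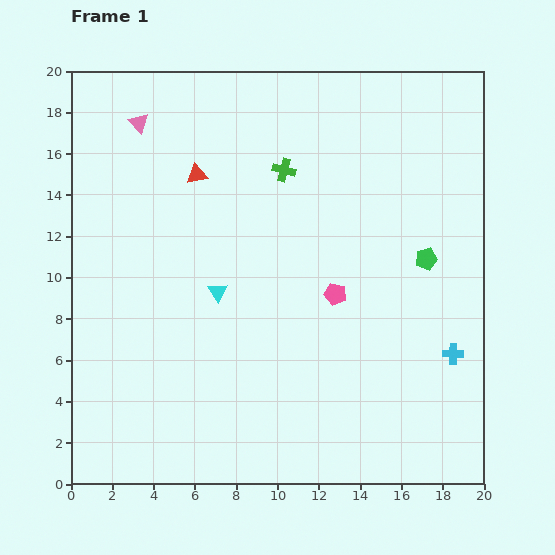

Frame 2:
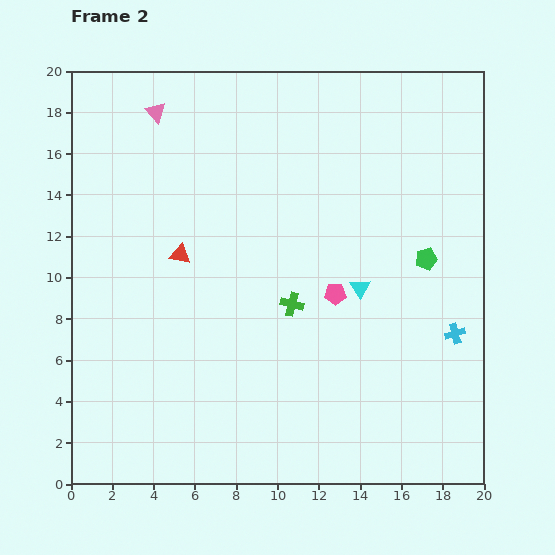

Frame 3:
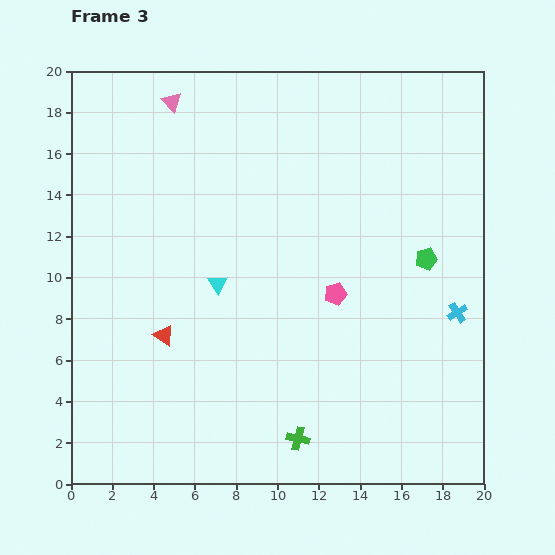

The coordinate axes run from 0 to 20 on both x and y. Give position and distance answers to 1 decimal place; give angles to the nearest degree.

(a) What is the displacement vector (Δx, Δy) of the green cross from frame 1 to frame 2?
(0.4, -6.5)

The green cross was at (10.3, 15.2) in frame 1 and (10.7, 8.7) in frame 2.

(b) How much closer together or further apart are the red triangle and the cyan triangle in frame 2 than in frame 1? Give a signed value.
+3.0

Distance in frame 1: 5.8. Distance in frame 2: 8.8.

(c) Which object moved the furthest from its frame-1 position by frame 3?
the green cross

(moved 13.0; next 8.0)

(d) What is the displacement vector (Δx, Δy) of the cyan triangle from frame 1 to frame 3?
(0.0, 0.4)

The cyan triangle was at (7.1, 9.3) in frame 1 and (7.1, 9.7) in frame 3.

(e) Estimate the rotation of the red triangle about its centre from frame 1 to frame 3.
45° clockwise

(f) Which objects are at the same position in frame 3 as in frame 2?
the pink pentagon, the green pentagon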